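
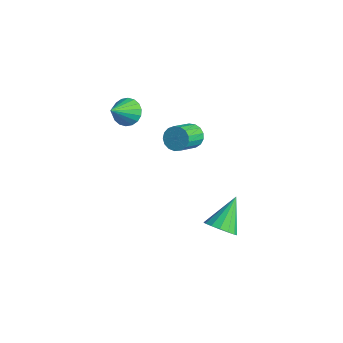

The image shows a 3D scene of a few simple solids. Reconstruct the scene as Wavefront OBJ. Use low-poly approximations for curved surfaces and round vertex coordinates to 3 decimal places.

v -1.533 0.298 -0.073
v -0.945 0.336 -0.231
v -0.659 -0.76 0.575
v -1.247 -0.798 0.733
v -0.965 0.505 0.006
v -0.678 -0.591 0.812
v -1.115 0.627 0.225
v -0.828 -0.469 1.031
v -1.361 0.673 0.376
v -1.074 -0.423 1.182
v -1.646 0.634 0.424
v -1.359 -0.462 1.23
v -1.905 0.517 0.358
v -1.619 -0.578 1.164
v -2.08 0.351 0.193
v -1.793 -0.745 0.999
v -2.129 0.172 -0.032
v -1.842 -0.924 0.774
v -2.042 0.022 -0.267
v -1.755 -1.074 0.539
v -1.838 -0.065 -0.458
v -1.551 -1.16 0.348
v -1.564 -0.068 -0.56
v -1.278 -1.164 0.246
v -1.284 0.012 -0.551
v -0.997 -1.084 0.255
v -1.06 0.158 -0.432
v -0.774 -0.938 0.374
v 1.042 -0.291 -4.333
v 1.428 0.206 -4.777
v 0.618 0.991 -3.267
v 1.057 0.204 -4.922
v 0.682 0.069 -4.91
v 0.403 -0.162 -4.743
v 0.296 -0.428 -4.466
v 0.389 -0.657 -4.153
v 0.657 -0.788 -3.888
v 1.028 -0.786 -3.743
v 1.403 -0.651 -3.756
v 1.681 -0.42 -3.923
v 1.788 -0.154 -4.2
v 1.696 0.075 -4.512
v -3.659 -1.436 1.147
v -3.166 -1.039 1.447
v -3.421 -2.504 2.173
v -3.425 -0.953 1.597
v -3.73 -0.962 1.657
v -4.022 -1.065 1.617
v -4.241 -1.242 1.484
v -4.345 -1.457 1.284
v -4.313 -1.668 1.057
v -4.152 -1.833 0.848
v -3.892 -1.919 0.698
v -3.587 -1.91 0.637
v -3.296 -1.806 0.677
v -3.077 -1.63 0.81
v -2.973 -1.415 1.01
v -3.004 -1.204 1.237
f 2 1 5
f 2 5 3
f 3 5 6
f 3 6 4
f 5 1 7
f 5 7 6
f 6 7 8
f 6 8 4
f 7 1 9
f 7 9 8
f 8 9 10
f 8 10 4
f 9 1 11
f 9 11 10
f 10 11 12
f 10 12 4
f 11 1 13
f 11 13 12
f 12 13 14
f 12 14 4
f 13 1 15
f 13 15 14
f 14 15 16
f 14 16 4
f 15 1 17
f 15 17 16
f 16 17 18
f 16 18 4
f 17 1 19
f 17 19 18
f 18 19 20
f 18 20 4
f 19 1 21
f 19 21 20
f 20 21 22
f 20 22 4
f 21 1 23
f 21 23 22
f 22 23 24
f 22 24 4
f 23 1 25
f 23 25 24
f 24 25 26
f 24 26 4
f 25 1 27
f 25 27 26
f 26 27 28
f 26 28 4
f 27 1 2
f 27 2 28
f 28 2 3
f 28 3 4
f 30 29 32
f 30 32 31
f 32 29 33
f 32 33 31
f 33 29 34
f 33 34 31
f 34 29 35
f 34 35 31
f 35 29 36
f 35 36 31
f 36 29 37
f 36 37 31
f 37 29 38
f 37 38 31
f 38 29 39
f 38 39 31
f 39 29 40
f 39 40 31
f 40 29 41
f 40 41 31
f 41 29 42
f 41 42 31
f 42 29 30
f 42 30 31
f 44 43 46
f 44 46 45
f 46 43 47
f 46 47 45
f 47 43 48
f 47 48 45
f 48 43 49
f 48 49 45
f 49 43 50
f 49 50 45
f 50 43 51
f 50 51 45
f 51 43 52
f 51 52 45
f 52 43 53
f 52 53 45
f 53 43 54
f 53 54 45
f 54 43 55
f 54 55 45
f 55 43 56
f 55 56 45
f 56 43 57
f 56 57 45
f 57 43 58
f 57 58 45
f 58 43 44
f 58 44 45



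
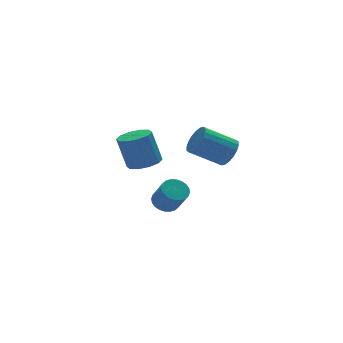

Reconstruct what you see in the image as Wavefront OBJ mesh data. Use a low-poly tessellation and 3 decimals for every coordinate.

v -3.534 3.616 -1.669
v -2.628 3.169 -1.385
v -3.019 3.697 0.693
v -3.926 4.144 0.409
v -2.51 3.793 -1.521
v -2.901 4.32 0.557
v -2.783 4.349 -1.714
v -3.175 4.876 0.365
v -3.344 4.625 -1.889
v -3.735 5.153 0.189
v -3.977 4.516 -1.981
v -4.368 5.043 0.098
v -4.441 4.063 -1.953
v -4.832 4.591 0.125
v -4.559 3.44 -1.817
v -4.95 3.967 0.261
v -4.285 2.884 -1.625
v -4.677 3.411 0.454
v -3.725 2.607 -1.449
v -4.116 3.135 0.629
v -3.092 2.717 -1.358
v -3.483 3.244 0.721
v -1.946 -3.221 1.959
v -1.386 -2.621 2.436
v -3.033 -1.959 3.539
v -3.594 -2.559 3.061
v -1.513 -2.389 2.107
v -3.16 -1.727 3.21
v -1.726 -2.321 1.748
v -3.373 -1.659 2.851
v -1.983 -2.432 1.431
v -3.63 -1.77 2.534
v -2.232 -2.699 1.218
v -3.88 -2.037 2.321
v -2.425 -3.069 1.152
v -4.073 -2.407 2.255
v -2.523 -3.469 1.246
v -4.171 -2.808 2.349
v -2.507 -3.821 1.481
v -4.154 -3.159 2.584
v -2.38 -4.053 1.81
v -4.027 -3.391 2.913
v -2.167 -4.121 2.169
v -3.814 -3.459 3.272
v -1.91 -4.01 2.486
v -3.557 -3.348 3.589
v -1.66 -3.743 2.699
v -3.308 -3.081 3.802
v -1.467 -3.373 2.765
v -3.115 -2.711 3.868
v -1.369 -2.972 2.671
v -3.017 -2.311 3.774
v -2.666 2.731 -4.603
v -2.282 3.378 -4.187
v -2.149 2.396 -2.781
v -2.534 1.749 -3.197
v -2.605 3.437 -4.115
v -2.472 2.455 -2.71
v -2.937 3.388 -4.118
v -2.804 2.406 -2.713
v -3.227 3.239 -4.195
v -3.095 2.257 -2.789
v -3.433 3.013 -4.333
v -3.3 2.031 -2.928
v -3.522 2.744 -4.513
v -3.389 1.762 -3.108
v -3.48 2.473 -4.707
v -3.347 1.491 -3.301
v -3.315 2.241 -4.884
v -3.182 1.259 -3.479
v -3.051 2.084 -5.019
v -2.918 1.102 -3.613
v -2.728 2.025 -5.09
v -2.595 1.043 -3.685
v -2.396 2.074 -5.087
v -2.263 1.092 -3.682
v -2.105 2.223 -5.011
v -1.973 1.241 -3.605
v -1.9 2.449 -4.872
v -1.767 1.467 -3.467
v -1.811 2.718 -4.692
v -1.678 1.736 -3.287
v -1.853 2.989 -4.499
v -1.72 2.007 -3.093
v -2.018 3.221 -4.321
v -1.885 2.239 -2.916
f 2 1 5
f 2 5 3
f 3 5 6
f 3 6 4
f 5 1 7
f 5 7 6
f 6 7 8
f 6 8 4
f 7 1 9
f 7 9 8
f 8 9 10
f 8 10 4
f 9 1 11
f 9 11 10
f 10 11 12
f 10 12 4
f 11 1 13
f 11 13 12
f 12 13 14
f 12 14 4
f 13 1 15
f 13 15 14
f 14 15 16
f 14 16 4
f 15 1 17
f 15 17 16
f 16 17 18
f 16 18 4
f 17 1 19
f 17 19 18
f 18 19 20
f 18 20 4
f 19 1 21
f 19 21 20
f 20 21 22
f 20 22 4
f 21 1 2
f 21 2 22
f 22 2 3
f 22 3 4
f 24 23 27
f 24 27 25
f 25 27 28
f 25 28 26
f 27 23 29
f 27 29 28
f 28 29 30
f 28 30 26
f 29 23 31
f 29 31 30
f 30 31 32
f 30 32 26
f 31 23 33
f 31 33 32
f 32 33 34
f 32 34 26
f 33 23 35
f 33 35 34
f 34 35 36
f 34 36 26
f 35 23 37
f 35 37 36
f 36 37 38
f 36 38 26
f 37 23 39
f 37 39 38
f 38 39 40
f 38 40 26
f 39 23 41
f 39 41 40
f 40 41 42
f 40 42 26
f 41 23 43
f 41 43 42
f 42 43 44
f 42 44 26
f 43 23 45
f 43 45 44
f 44 45 46
f 44 46 26
f 45 23 47
f 45 47 46
f 46 47 48
f 46 48 26
f 47 23 49
f 47 49 48
f 48 49 50
f 48 50 26
f 49 23 51
f 49 51 50
f 50 51 52
f 50 52 26
f 51 23 24
f 51 24 52
f 52 24 25
f 52 25 26
f 54 53 57
f 54 57 55
f 55 57 58
f 55 58 56
f 57 53 59
f 57 59 58
f 58 59 60
f 58 60 56
f 59 53 61
f 59 61 60
f 60 61 62
f 60 62 56
f 61 53 63
f 61 63 62
f 62 63 64
f 62 64 56
f 63 53 65
f 63 65 64
f 64 65 66
f 64 66 56
f 65 53 67
f 65 67 66
f 66 67 68
f 66 68 56
f 67 53 69
f 67 69 68
f 68 69 70
f 68 70 56
f 69 53 71
f 69 71 70
f 70 71 72
f 70 72 56
f 71 53 73
f 71 73 72
f 72 73 74
f 72 74 56
f 73 53 75
f 73 75 74
f 74 75 76
f 74 76 56
f 75 53 77
f 75 77 76
f 76 77 78
f 76 78 56
f 77 53 79
f 77 79 78
f 78 79 80
f 78 80 56
f 79 53 81
f 79 81 80
f 80 81 82
f 80 82 56
f 81 53 83
f 81 83 82
f 82 83 84
f 82 84 56
f 83 53 85
f 83 85 84
f 84 85 86
f 84 86 56
f 85 53 54
f 85 54 86
f 86 54 55
f 86 55 56



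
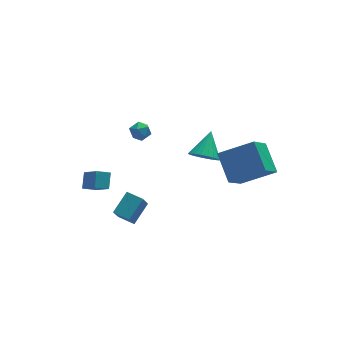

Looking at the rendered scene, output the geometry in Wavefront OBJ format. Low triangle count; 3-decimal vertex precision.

v -4.227 1.909 -2.899
v -3.912 2.655 -2.215
v -4.657 3.065 -3.964
v -4.342 3.812 -3.28
v -3.438 1.888 -3.24
v -3.123 2.635 -2.556
v -3.868 3.045 -4.305
v -3.553 3.791 -3.621
v 2.484 3.311 -3.317
v 3.331 3.022 -3.608
v 3.256 4.429 -2.183
v 3.267 3.3 -3.838
v 3.084 3.58 -3.99
v 2.81 3.818 -4.039
v 2.486 3.98 -3.978
v 2.162 4.04 -3.816
v 1.887 3.988 -3.579
v 1.703 3.834 -3.302
v 1.638 3.6 -3.027
v 1.702 3.322 -2.797
v 1.885 3.042 -2.645
v 2.159 2.803 -2.596
v 2.483 2.642 -2.657
v 2.807 2.582 -2.818
v 3.081 2.634 -3.056
v 3.265 2.788 -3.333
v -1.419 3.533 0.383
v -0.818 3.268 0.533
v -1.842 2.532 0.307
v -1.241 2.267 0.457
v -1.587 2.604 0.926
v -1.325 3.222 0.973
v -1.335 2.578 -0.133
v -1.073 3.196 -0.086
v -0.766 2.678 0.214
v -0.922 2.693 0.868
v -1.738 3.107 -0.028
v -1.894 3.122 0.626
v -2.97 -1.543 -3.222
v -3.394 -2.105 -2.141
v -3.646 -0.802 -3.102
v -4.07 -1.364 -2.021
v -1.99 -0.776 -2.439
v -2.414 -1.338 -1.358
v -2.666 -0.035 -2.319
v -3.09 -0.597 -1.238
v 3.331 -4.298 2.252
v 3.219 -2.736 3.309
v 1.52 -3.751 1.252
v 1.408 -2.189 2.309
v 4.352 -3.331 0.931
v 4.24 -1.769 1.988
v 2.541 -2.784 -0.069
v 2.429 -1.222 0.988
f 2 4 1
f 5 2 1
f 1 4 3
f 3 5 1
f 2 8 4
f 6 2 5
f 6 8 2
f 4 8 3
f 7 5 3
f 3 8 7
f 7 6 5
f 8 6 7
f 10 9 12
f 10 12 11
f 12 9 13
f 12 13 11
f 13 9 14
f 13 14 11
f 14 9 15
f 14 15 11
f 15 9 16
f 15 16 11
f 16 9 17
f 16 17 11
f 17 9 18
f 17 18 11
f 18 9 19
f 18 19 11
f 19 9 20
f 19 20 11
f 20 9 21
f 20 21 11
f 21 9 22
f 21 22 11
f 22 9 23
f 22 23 11
f 23 9 24
f 23 24 11
f 24 9 25
f 24 25 11
f 25 9 26
f 25 26 11
f 26 9 10
f 26 10 11
f 27 38 32
f 27 32 28
f 27 28 34
f 27 34 37
f 27 37 38
f 28 32 36
f 32 38 31
f 38 37 29
f 37 34 33
f 34 28 35
f 30 36 31
f 30 31 29
f 30 29 33
f 30 33 35
f 30 35 36
f 31 36 32
f 29 31 38
f 33 29 37
f 35 33 34
f 36 35 28
f 40 42 39
f 43 40 39
f 39 42 41
f 41 43 39
f 40 46 42
f 44 40 43
f 44 46 40
f 42 46 41
f 45 43 41
f 41 46 45
f 45 44 43
f 46 44 45
f 48 50 47
f 51 48 47
f 47 50 49
f 49 51 47
f 48 54 50
f 52 48 51
f 52 54 48
f 50 54 49
f 53 51 49
f 49 54 53
f 53 52 51
f 54 52 53



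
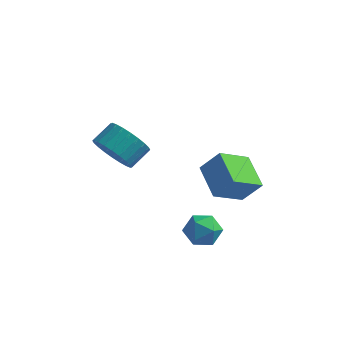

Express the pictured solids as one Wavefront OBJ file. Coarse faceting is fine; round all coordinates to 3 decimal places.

v -0.286 3.015 -4.527
v -1.178 1.729 -3.598
v 0.578 3.209 -3.43
v -0.314 1.923 -2.5
v 0.854 1.737 -5.2
v -0.038 0.451 -4.27
v 1.718 1.931 -4.102
v 0.826 0.645 -3.173
v -3.596 -2.271 -0.55
v -2.636 -2.405 -1.05
v -2.185 -1.482 -0.429
v -3.144 -1.349 0.07
v -2.83 -2.133 -1.313
v -2.379 -1.21 -0.693
v -3.14 -1.882 -1.461
v -2.689 -0.959 -0.84
v -3.52 -1.691 -1.469
v -3.068 -0.768 -0.849
v -3.911 -1.588 -1.338
v -3.46 -0.665 -0.718
v -4.254 -1.589 -1.087
v -3.803 -0.666 -0.467
v -4.497 -1.694 -0.754
v -4.046 -0.771 -0.134
v -4.603 -1.887 -0.39
v -4.152 -0.964 0.23
v -4.555 -2.138 -0.051
v -4.104 -1.215 0.57
v -4.361 -2.41 0.213
v -3.91 -1.487 0.833
v -4.051 -2.661 0.36
v -3.6 -1.738 0.981
v -3.672 -2.852 0.369
v -3.22 -1.929 0.989
v -3.28 -2.955 0.238
v -2.829 -2.032 0.858
v -2.937 -2.954 -0.013
v -2.486 -2.031 0.607
v -2.694 -2.849 -0.346
v -2.243 -1.926 0.274
v -2.588 -2.656 -0.71
v -2.137 -1.733 -0.09
v 1.127 -2.746 -2.814
v 1.629 -2.758 -3.566
v 0.091 -3.522 -3.494
v 0.593 -3.534 -4.246
v 0.858 -4 -3.517
v 1.499 -3.52 -3.097
v 0.221 -2.76 -3.963
v 0.862 -2.28 -3.543
v 1.069 -2.767 -4.276
v 1.463 -3.533 -4.001
v 0.257 -2.747 -3.059
v 0.651 -3.513 -2.784
f 2 4 1
f 5 2 1
f 1 4 3
f 3 5 1
f 2 8 4
f 6 2 5
f 6 8 2
f 4 8 3
f 7 5 3
f 3 8 7
f 7 6 5
f 8 6 7
f 10 9 13
f 10 13 11
f 11 13 14
f 11 14 12
f 13 9 15
f 13 15 14
f 14 15 16
f 14 16 12
f 15 9 17
f 15 17 16
f 16 17 18
f 16 18 12
f 17 9 19
f 17 19 18
f 18 19 20
f 18 20 12
f 19 9 21
f 19 21 20
f 20 21 22
f 20 22 12
f 21 9 23
f 21 23 22
f 22 23 24
f 22 24 12
f 23 9 25
f 23 25 24
f 24 25 26
f 24 26 12
f 25 9 27
f 25 27 26
f 26 27 28
f 26 28 12
f 27 9 29
f 27 29 28
f 28 29 30
f 28 30 12
f 29 9 31
f 29 31 30
f 30 31 32
f 30 32 12
f 31 9 33
f 31 33 32
f 32 33 34
f 32 34 12
f 33 9 35
f 33 35 34
f 34 35 36
f 34 36 12
f 35 9 37
f 35 37 36
f 36 37 38
f 36 38 12
f 37 9 39
f 37 39 38
f 38 39 40
f 38 40 12
f 39 9 41
f 39 41 40
f 40 41 42
f 40 42 12
f 41 9 10
f 41 10 42
f 42 10 11
f 42 11 12
f 43 54 48
f 43 48 44
f 43 44 50
f 43 50 53
f 43 53 54
f 44 48 52
f 48 54 47
f 54 53 45
f 53 50 49
f 50 44 51
f 46 52 47
f 46 47 45
f 46 45 49
f 46 49 51
f 46 51 52
f 47 52 48
f 45 47 54
f 49 45 53
f 51 49 50
f 52 51 44



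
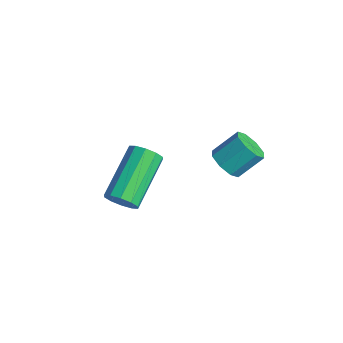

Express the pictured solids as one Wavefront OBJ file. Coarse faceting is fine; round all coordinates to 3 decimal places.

v -1.655 -0.891 -0.229
v -1.293 -0.45 -0.519
v -2.363 1.112 0.52
v -2.725 0.671 0.809
v -1.61 -0.517 -0.746
v -2.68 1.046 0.293
v -1.944 -0.726 -0.776
v -3.014 0.837 0.263
v -2.168 -0.998 -0.597
v -3.238 0.564 0.442
v -2.196 -1.23 -0.277
v -3.266 0.332 0.762
v -2.017 -1.332 0.06
v -3.087 0.23 1.099
v -1.7 -1.266 0.287
v -2.77 0.297 1.326
v -1.366 -1.057 0.317
v -2.436 0.506 1.356
v -1.142 -0.784 0.138
v -2.212 0.778 1.177
v -1.114 -0.552 -0.182
v -2.184 1.01 0.857
v 1.409 1.246 3.466
v 1.736 0.839 3.836
v 1.918 1.667 4.584
v 1.591 2.074 4.214
v 2.022 1.069 3.512
v 2.205 1.897 4.26
v 1.949 1.403 3.161
v 2.132 2.23 3.909
v 1.56 1.645 2.989
v 1.742 2.472 3.736
v 1.082 1.653 3.096
v 1.264 2.481 3.844
v 0.795 1.423 3.42
v 0.978 2.251 4.168
v 0.868 1.09 3.771
v 1.051 1.917 4.519
v 1.258 0.848 3.944
v 1.44 1.675 4.691
f 2 1 5
f 2 5 3
f 3 5 6
f 3 6 4
f 5 1 7
f 5 7 6
f 6 7 8
f 6 8 4
f 7 1 9
f 7 9 8
f 8 9 10
f 8 10 4
f 9 1 11
f 9 11 10
f 10 11 12
f 10 12 4
f 11 1 13
f 11 13 12
f 12 13 14
f 12 14 4
f 13 1 15
f 13 15 14
f 14 15 16
f 14 16 4
f 15 1 17
f 15 17 16
f 16 17 18
f 16 18 4
f 17 1 19
f 17 19 18
f 18 19 20
f 18 20 4
f 19 1 21
f 19 21 20
f 20 21 22
f 20 22 4
f 21 1 2
f 21 2 22
f 22 2 3
f 22 3 4
f 24 23 27
f 24 27 25
f 25 27 28
f 25 28 26
f 27 23 29
f 27 29 28
f 28 29 30
f 28 30 26
f 29 23 31
f 29 31 30
f 30 31 32
f 30 32 26
f 31 23 33
f 31 33 32
f 32 33 34
f 32 34 26
f 33 23 35
f 33 35 34
f 34 35 36
f 34 36 26
f 35 23 37
f 35 37 36
f 36 37 38
f 36 38 26
f 37 23 39
f 37 39 38
f 38 39 40
f 38 40 26
f 39 23 24
f 39 24 40
f 40 24 25
f 40 25 26



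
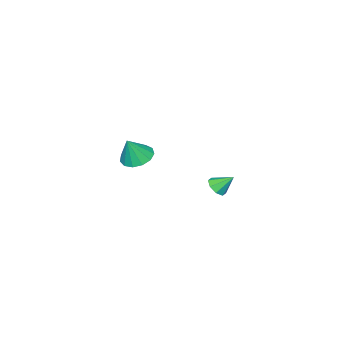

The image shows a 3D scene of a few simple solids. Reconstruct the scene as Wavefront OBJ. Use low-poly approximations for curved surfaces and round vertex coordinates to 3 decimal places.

v 2.787 3.4 -2.548
v 3.281 3.735 -2.606
v 2.413 4.08 -1.812
v 2.948 3.863 -2.894
v 2.52 3.72 -2.98
v 2.248 3.39 -2.812
v 2.292 3.065 -2.49
v 2.626 2.937 -2.202
v 3.054 3.08 -2.117
v 3.326 3.41 -2.284
v 1.005 -3.092 -3.711
v 1.767 -2.709 -4.029
v 1.615 -3.208 -2.389
v 1.472 -2.326 -3.859
v 1.029 -2.185 -3.643
v 0.578 -2.333 -3.448
v 0.263 -2.722 -3.336
v 0.184 -3.228 -3.344
v 0.365 -3.692 -3.468
v 0.749 -3.965 -3.669
v 1.215 -3.961 -3.883
v 1.614 -3.681 -4.043
v 1.82 -3.215 -4.097
f 2 1 4
f 2 4 3
f 4 1 5
f 4 5 3
f 5 1 6
f 5 6 3
f 6 1 7
f 6 7 3
f 7 1 8
f 7 8 3
f 8 1 9
f 8 9 3
f 9 1 10
f 9 10 3
f 10 1 2
f 10 2 3
f 12 11 14
f 12 14 13
f 14 11 15
f 14 15 13
f 15 11 16
f 15 16 13
f 16 11 17
f 16 17 13
f 17 11 18
f 17 18 13
f 18 11 19
f 18 19 13
f 19 11 20
f 19 20 13
f 20 11 21
f 20 21 13
f 21 11 22
f 21 22 13
f 22 11 23
f 22 23 13
f 23 11 12
f 23 12 13



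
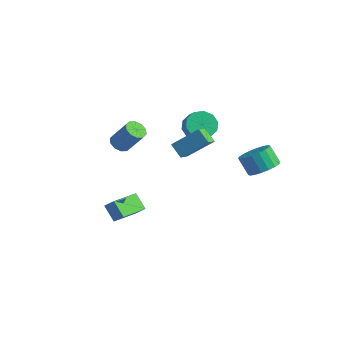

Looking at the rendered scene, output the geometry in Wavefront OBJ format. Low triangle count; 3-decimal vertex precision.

v -0.946 -4.914 -3.087
v -1.864 -4.714 -2.248
v -0.998 -2.886 -3.628
v -1.916 -2.686 -2.789
v -0.344 -4.734 -2.471
v -1.262 -4.534 -1.632
v -0.396 -2.706 -3.012
v -1.314 -2.506 -2.173
v 4.391 2.611 -0.088
v 5.186 3 0.495
v 4.365 3.038 1.591
v 3.569 2.649 1.008
v 4.979 3.39 0.326
v 4.158 3.427 1.422
v 4.656 3.625 0.076
v 3.834 3.662 1.172
v 4.28 3.659 -0.207
v 3.458 3.696 0.889
v 3.926 3.486 -0.466
v 3.104 3.523 0.63
v 3.664 3.139 -0.651
v 2.843 3.177 0.445
v 3.546 2.688 -0.724
v 2.725 2.726 0.372
v 3.595 2.222 -0.671
v 2.774 2.26 0.425
v 3.802 1.833 -0.502
v 2.981 1.87 0.594
v 4.126 1.598 -0.252
v 3.304 1.635 0.844
v 4.502 1.564 0.031
v 3.68 1.601 1.127
v 4.856 1.737 0.29
v 4.034 1.774 1.386
v 5.117 2.083 0.475
v 4.296 2.121 1.571
v 5.235 2.534 0.548
v 4.414 2.572 1.644
v -0.076 -0.086 1.603
v 0.198 -1.021 2.174
v 1.099 1.034 2.871
v 1.373 0.099 3.442
v 0.787 -0.239 0.938
v 1.061 -1.174 1.509
v 1.962 0.881 2.206
v 2.236 -0.054 2.777
v -4.152 -0.688 0.026
v -3.532 -0.772 -0.37
v -2.488 -0.456 1.198
v -3.108 -0.372 1.594
v -3.648 -0.33 -0.381
v -2.605 -0.014 1.187
v -3.957 -0.025 -0.238
v -2.913 0.292 1.33
v -4.34 0.027 0.007
v -3.296 0.344 1.575
v -4.651 -0.194 0.259
v -3.607 0.122 1.827
v -4.772 -0.604 0.422
v -3.728 -0.288 1.99
v -4.655 -1.046 0.433
v -3.612 -0.73 2.001
v -4.347 -1.352 0.29
v -3.303 -1.035 1.858
v -3.964 -1.404 0.045
v -2.92 -1.087 1.613
v -3.653 -1.182 -0.207
v -2.609 -0.866 1.361
v -0.735 2.583 1.313
v -0.319 1.946 0.618
v 0.311 1.6 1.313
v -0.105 2.237 2.007
v 0.003 2.495 0.599
v 0.633 2.149 1.294
v 0.043 3.078 0.853
v 0.673 2.731 1.548
v -0.214 3.471 1.282
v 0.416 3.125 1.977
v -0.67 3.525 1.723
v -0.04 3.179 2.418
v -1.151 3.22 2.007
v -0.521 2.874 2.702
v -1.473 2.671 2.026
v -0.843 2.325 2.721
v -1.513 2.089 1.772
v -0.883 1.742 2.467
v -1.256 1.695 1.343
v -0.626 1.349 2.038
v -0.8 1.641 0.902
v -0.17 1.295 1.597
f 2 4 1
f 5 2 1
f 1 4 3
f 3 5 1
f 2 8 4
f 6 2 5
f 6 8 2
f 4 8 3
f 7 5 3
f 3 8 7
f 7 6 5
f 8 6 7
f 10 9 13
f 10 13 11
f 11 13 14
f 11 14 12
f 13 9 15
f 13 15 14
f 14 15 16
f 14 16 12
f 15 9 17
f 15 17 16
f 16 17 18
f 16 18 12
f 17 9 19
f 17 19 18
f 18 19 20
f 18 20 12
f 19 9 21
f 19 21 20
f 20 21 22
f 20 22 12
f 21 9 23
f 21 23 22
f 22 23 24
f 22 24 12
f 23 9 25
f 23 25 24
f 24 25 26
f 24 26 12
f 25 9 27
f 25 27 26
f 26 27 28
f 26 28 12
f 27 9 29
f 27 29 28
f 28 29 30
f 28 30 12
f 29 9 31
f 29 31 30
f 30 31 32
f 30 32 12
f 31 9 33
f 31 33 32
f 32 33 34
f 32 34 12
f 33 9 35
f 33 35 34
f 34 35 36
f 34 36 12
f 35 9 37
f 35 37 36
f 36 37 38
f 36 38 12
f 37 9 10
f 37 10 38
f 38 10 11
f 38 11 12
f 40 42 39
f 43 40 39
f 39 42 41
f 41 43 39
f 40 46 42
f 44 40 43
f 44 46 40
f 42 46 41
f 45 43 41
f 41 46 45
f 45 44 43
f 46 44 45
f 48 47 51
f 48 51 49
f 49 51 52
f 49 52 50
f 51 47 53
f 51 53 52
f 52 53 54
f 52 54 50
f 53 47 55
f 53 55 54
f 54 55 56
f 54 56 50
f 55 47 57
f 55 57 56
f 56 57 58
f 56 58 50
f 57 47 59
f 57 59 58
f 58 59 60
f 58 60 50
f 59 47 61
f 59 61 60
f 60 61 62
f 60 62 50
f 61 47 63
f 61 63 62
f 62 63 64
f 62 64 50
f 63 47 65
f 63 65 64
f 64 65 66
f 64 66 50
f 65 47 67
f 65 67 66
f 66 67 68
f 66 68 50
f 67 47 48
f 67 48 68
f 68 48 49
f 68 49 50
f 70 69 73
f 70 73 71
f 71 73 74
f 71 74 72
f 73 69 75
f 73 75 74
f 74 75 76
f 74 76 72
f 75 69 77
f 75 77 76
f 76 77 78
f 76 78 72
f 77 69 79
f 77 79 78
f 78 79 80
f 78 80 72
f 79 69 81
f 79 81 80
f 80 81 82
f 80 82 72
f 81 69 83
f 81 83 82
f 82 83 84
f 82 84 72
f 83 69 85
f 83 85 84
f 84 85 86
f 84 86 72
f 85 69 87
f 85 87 86
f 86 87 88
f 86 88 72
f 87 69 89
f 87 89 88
f 88 89 90
f 88 90 72
f 89 69 70
f 89 70 90
f 90 70 71
f 90 71 72



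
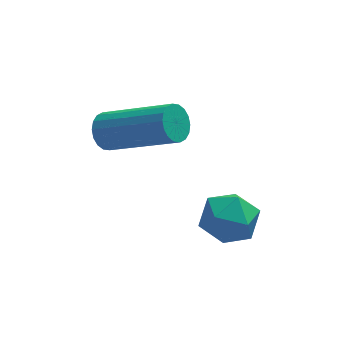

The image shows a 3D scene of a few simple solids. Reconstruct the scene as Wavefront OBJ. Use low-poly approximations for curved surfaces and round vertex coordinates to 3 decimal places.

v -0.895 2.514 -3.468
v -0.575 2.215 -2.851
v -1.985 2.085 -3.109
v -1.665 1.786 -2.492
v -1.72 2.538 -2.563
v -1.047 2.803 -2.785
v -1.513 1.497 -3.175
v -0.84 1.762 -3.397
v -0.956 1.587 -2.67
v -1.084 2.23 -2.292
v -1.476 2.07 -3.668
v -1.604 2.713 -3.29
v -3.838 4.074 -1.342
v -3.655 3.891 -1.782
v -2.159 3.023 -0.798
v -2.342 3.206 -0.358
v -3.551 4.092 -1.763
v -2.055 3.224 -0.779
v -3.504 4.289 -1.661
v -2.007 3.421 -0.677
v -3.522 4.444 -1.496
v -2.026 3.576 -0.512
v -3.604 4.525 -1.3
v -2.108 3.657 -0.316
v -3.732 4.517 -1.113
v -2.236 3.649 -0.129
v -3.881 4.421 -0.971
v -2.384 3.553 0.013
v -4.021 4.257 -0.902
v -2.525 3.389 0.082
v -4.125 4.056 -0.921
v -2.629 3.188 0.063
v -4.173 3.859 -1.023
v -2.676 2.991 -0.039
v -4.154 3.704 -1.188
v -2.658 2.836 -0.204
v -4.072 3.623 -1.384
v -2.576 2.755 -0.4
v -3.944 3.631 -1.571
v -2.448 2.763 -0.587
v -3.796 3.727 -1.713
v -2.299 2.859 -0.729
f 1 12 6
f 1 6 2
f 1 2 8
f 1 8 11
f 1 11 12
f 2 6 10
f 6 12 5
f 12 11 3
f 11 8 7
f 8 2 9
f 4 10 5
f 4 5 3
f 4 3 7
f 4 7 9
f 4 9 10
f 5 10 6
f 3 5 12
f 7 3 11
f 9 7 8
f 10 9 2
f 14 13 17
f 14 17 15
f 15 17 18
f 15 18 16
f 17 13 19
f 17 19 18
f 18 19 20
f 18 20 16
f 19 13 21
f 19 21 20
f 20 21 22
f 20 22 16
f 21 13 23
f 21 23 22
f 22 23 24
f 22 24 16
f 23 13 25
f 23 25 24
f 24 25 26
f 24 26 16
f 25 13 27
f 25 27 26
f 26 27 28
f 26 28 16
f 27 13 29
f 27 29 28
f 28 29 30
f 28 30 16
f 29 13 31
f 29 31 30
f 30 31 32
f 30 32 16
f 31 13 33
f 31 33 32
f 32 33 34
f 32 34 16
f 33 13 35
f 33 35 34
f 34 35 36
f 34 36 16
f 35 13 37
f 35 37 36
f 36 37 38
f 36 38 16
f 37 13 39
f 37 39 38
f 38 39 40
f 38 40 16
f 39 13 41
f 39 41 40
f 40 41 42
f 40 42 16
f 41 13 14
f 41 14 42
f 42 14 15
f 42 15 16



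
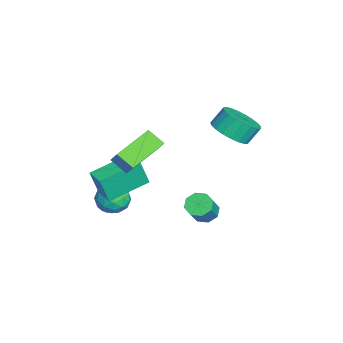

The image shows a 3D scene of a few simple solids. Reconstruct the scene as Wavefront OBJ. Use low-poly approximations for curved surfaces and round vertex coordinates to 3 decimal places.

v 1.634 1.35 -4.498
v 2.048 1.017 -4.906
v 2.88 0.757 -3.85
v 2.466 1.09 -3.442
v 2.163 1.516 -4.874
v 2.995 1.256 -3.818
v 1.968 1.917 -4.622
v 2.8 1.658 -3.565
v 1.577 1.986 -4.297
v 2.41 1.727 -3.241
v 1.22 1.683 -4.09
v 2.052 1.423 -3.034
v 1.105 1.184 -4.122
v 1.937 0.924 -3.066
v 1.3 0.782 -4.375
v 2.132 0.523 -3.318
v 1.69 0.713 -4.699
v 2.523 0.454 -3.643
v 2.881 -3.254 -2.492
v 2.987 -3.627 -1.157
v 1.832 -1.581 -1.94
v 1.938 -1.954 -0.606
v 3.762 -2.726 -2.414
v 3.868 -3.099 -1.08
v 2.713 -1.053 -1.863
v 2.819 -1.426 -0.528
v 2.615 -1.37 1.074
v 3.216 -1.045 1.857
v 2.98 -0.664 0.5
v 3.581 -0.339 1.284
v 4.059 -2.601 0.476
v 4.66 -2.276 1.26
v 4.424 -1.895 -0.097
v 5.025 -1.57 0.686
v 2.363 -2.331 -4.119
v 2.977 -2.637 -3.596
v 1.383 -2.803 -3.244
v 1.997 -3.109 -2.721
v 1.89 -2.258 -2.808
v 2.495 -1.966 -3.349
v 1.865 -3.474 -3.491
v 2.47 -3.182 -4.032
v 2.669 -3.343 -3.208
v 2.684 -2.591 -2.786
v 1.676 -2.849 -4.054
v 1.691 -2.097 -3.632
v 2.756 -2.443 -3.934
v 1.604 -2.997 -2.906
v 1.541 -2.497 -2.957
v 1.902 -2.677 -2.65
v 2.472 -2.049 -3.789
v 2.833 -2.228 -3.482
v 2.194 -2.005 -3.019
v 1.527 -3.212 -3.358
v 1.888 -3.391 -3.051
v 2.458 -2.763 -4.19
v 2.819 -2.943 -3.883
v 2.166 -3.435 -3.821
v 2.936 -3.038 -3.399
v 2.36 -3.315 -2.885
v 2.282 -3.529 -3.337
v 2.638 -3.358 -3.655
v 2.945 -2.596 -3.151
v 2.369 -2.873 -2.637
v 2.306 -2.373 -2.688
v 2.661 -2.201 -3.006
v 2.764 -3.011 -2.923
v 1.991 -2.567 -4.203
v 1.415 -2.844 -3.689
v 1.699 -3.239 -3.834
v 2.054 -3.067 -4.152
v 2 -2.125 -3.955
v 1.424 -2.402 -3.441
v 1.722 -2.082 -3.185
v 2.078 -1.911 -3.503
v 1.596 -2.429 -3.917
v -0.318 2.341 -0.585
v 0.418 3.017 -0.789
v 0.135 3.575 0.042
v -0.602 2.899 0.245
v 0.09 3.175 -1.007
v -0.193 3.733 -0.176
v -0.308 3.189 -1.152
v -0.592 3.747 -0.321
v -0.709 3.056 -1.199
v -0.992 3.614 -0.368
v -1.041 2.8 -1.14
v -1.324 3.358 -0.309
v -1.249 2.464 -0.985
v -1.532 3.022 -0.154
v -1.296 2.107 -0.761
v -1.579 2.665 0.07
v -1.173 1.79 -0.506
v -1.456 2.348 0.324
v -0.903 1.569 -0.266
v -1.186 2.127 0.565
v -0.532 1.481 -0.08
v -0.815 2.039 0.75
v -0.124 1.542 0.018
v -0.407 2.1 0.849
v 0.25 1.741 0.012
v -0.033 2.299 0.842
v 0.526 2.043 -0.097
v 0.243 2.602 0.733
v 0.657 2.398 -0.291
v 0.374 2.956 0.539
v 0.618 2.742 -0.536
v 0.335 3.3 0.295
f 2 1 5
f 2 5 3
f 3 5 6
f 3 6 4
f 5 1 7
f 5 7 6
f 6 7 8
f 6 8 4
f 7 1 9
f 7 9 8
f 8 9 10
f 8 10 4
f 9 1 11
f 9 11 10
f 10 11 12
f 10 12 4
f 11 1 13
f 11 13 12
f 12 13 14
f 12 14 4
f 13 1 15
f 13 15 14
f 14 15 16
f 14 16 4
f 15 1 17
f 15 17 16
f 16 17 18
f 16 18 4
f 17 1 2
f 17 2 18
f 18 2 3
f 18 3 4
f 20 22 19
f 23 20 19
f 19 22 21
f 21 23 19
f 20 26 22
f 24 20 23
f 24 26 20
f 22 26 21
f 25 23 21
f 21 26 25
f 25 24 23
f 26 24 25
f 28 30 27
f 31 28 27
f 27 30 29
f 29 31 27
f 28 34 30
f 32 28 31
f 32 34 28
f 30 34 29
f 33 31 29
f 29 34 33
f 33 32 31
f 34 32 33
f 35 72 51
f 72 46 75
f 51 75 40
f 72 75 51
f 35 51 47
f 51 40 52
f 47 52 36
f 51 52 47
f 35 47 56
f 47 36 57
f 56 57 42
f 47 57 56
f 35 56 68
f 56 42 71
f 68 71 45
f 56 71 68
f 35 68 72
f 68 45 76
f 72 76 46
f 68 76 72
f 36 52 63
f 52 40 66
f 63 66 44
f 52 66 63
f 40 75 53
f 75 46 74
f 53 74 39
f 75 74 53
f 46 76 73
f 76 45 69
f 73 69 37
f 76 69 73
f 45 71 70
f 71 42 58
f 70 58 41
f 71 58 70
f 42 57 62
f 57 36 59
f 62 59 43
f 57 59 62
f 38 64 50
f 64 44 65
f 50 65 39
f 64 65 50
f 38 50 48
f 50 39 49
f 48 49 37
f 50 49 48
f 38 48 55
f 48 37 54
f 55 54 41
f 48 54 55
f 38 55 60
f 55 41 61
f 60 61 43
f 55 61 60
f 38 60 64
f 60 43 67
f 64 67 44
f 60 67 64
f 39 65 53
f 65 44 66
f 53 66 40
f 65 66 53
f 37 49 73
f 49 39 74
f 73 74 46
f 49 74 73
f 41 54 70
f 54 37 69
f 70 69 45
f 54 69 70
f 43 61 62
f 61 41 58
f 62 58 42
f 61 58 62
f 44 67 63
f 67 43 59
f 63 59 36
f 67 59 63
f 78 77 81
f 78 81 79
f 79 81 82
f 79 82 80
f 81 77 83
f 81 83 82
f 82 83 84
f 82 84 80
f 83 77 85
f 83 85 84
f 84 85 86
f 84 86 80
f 85 77 87
f 85 87 86
f 86 87 88
f 86 88 80
f 87 77 89
f 87 89 88
f 88 89 90
f 88 90 80
f 89 77 91
f 89 91 90
f 90 91 92
f 90 92 80
f 91 77 93
f 91 93 92
f 92 93 94
f 92 94 80
f 93 77 95
f 93 95 94
f 94 95 96
f 94 96 80
f 95 77 97
f 95 97 96
f 96 97 98
f 96 98 80
f 97 77 99
f 97 99 98
f 98 99 100
f 98 100 80
f 99 77 101
f 99 101 100
f 100 101 102
f 100 102 80
f 101 77 103
f 101 103 102
f 102 103 104
f 102 104 80
f 103 77 105
f 103 105 104
f 104 105 106
f 104 106 80
f 105 77 107
f 105 107 106
f 106 107 108
f 106 108 80
f 107 77 78
f 107 78 108
f 108 78 79
f 108 79 80



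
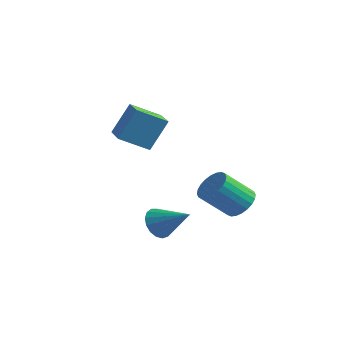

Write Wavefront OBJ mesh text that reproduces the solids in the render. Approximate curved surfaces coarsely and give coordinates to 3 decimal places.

v -3.591 -2.2 1.89
v -3.166 -1.367 3.544
v -4.913 -1.091 1.671
v -4.489 -0.257 3.324
v -2.571 -1.143 1.096
v -2.147 -0.309 2.749
v -3.894 -0.033 0.876
v -3.469 0.8 2.53
v -0.452 3.095 -3.228
v 0.333 2.544 -3.216
v -0.522 1.354 -1.841
v -1.308 1.905 -1.852
v 0.415 2.793 -2.949
v -0.44 1.603 -1.574
v 0.365 3.089 -2.725
v -0.49 1.899 -1.349
v 0.191 3.385 -2.577
v -0.665 2.195 -1.201
v -0.082 3.638 -2.528
v -0.937 2.448 -1.152
v -0.411 3.807 -2.586
v -1.266 2.617 -1.21
v -0.746 3.869 -2.741
v -1.601 2.679 -1.365
v -1.036 3.812 -2.971
v -1.892 2.622 -1.595
v -1.238 3.646 -3.239
v -2.093 2.456 -1.864
v -1.32 3.397 -3.506
v -2.175 2.207 -2.131
v -1.27 3.101 -3.731
v -2.125 1.911 -2.355
v -1.095 2.805 -3.879
v -1.951 1.615 -2.503
v -0.823 2.552 -3.928
v -1.678 1.362 -2.552
v -0.494 2.383 -3.87
v -1.349 1.193 -2.494
v -0.159 2.321 -3.715
v -1.014 1.131 -2.339
v 0.132 2.378 -3.485
v -0.724 1.188 -2.109
v -0.574 -3.039 -2.409
v -0.127 -3.31 -3.129
v 1.054 -2.841 -1.471
v -0.151 -2.887 -3.177
v -0.272 -2.499 -3.048
v -0.463 -2.235 -2.773
v -0.679 -2.156 -2.415
v -0.871 -2.278 -2.055
v -0.995 -2.575 -1.776
v -1.023 -2.979 -1.642
v -0.948 -3.396 -1.684
v -0.788 -3.732 -1.892
v -0.578 -3.909 -2.218
v -0.368 -3.887 -2.588
v -0.205 -3.67 -2.917
f 2 4 1
f 5 2 1
f 1 4 3
f 3 5 1
f 2 8 4
f 6 2 5
f 6 8 2
f 4 8 3
f 7 5 3
f 3 8 7
f 7 6 5
f 8 6 7
f 10 9 13
f 10 13 11
f 11 13 14
f 11 14 12
f 13 9 15
f 13 15 14
f 14 15 16
f 14 16 12
f 15 9 17
f 15 17 16
f 16 17 18
f 16 18 12
f 17 9 19
f 17 19 18
f 18 19 20
f 18 20 12
f 19 9 21
f 19 21 20
f 20 21 22
f 20 22 12
f 21 9 23
f 21 23 22
f 22 23 24
f 22 24 12
f 23 9 25
f 23 25 24
f 24 25 26
f 24 26 12
f 25 9 27
f 25 27 26
f 26 27 28
f 26 28 12
f 27 9 29
f 27 29 28
f 28 29 30
f 28 30 12
f 29 9 31
f 29 31 30
f 30 31 32
f 30 32 12
f 31 9 33
f 31 33 32
f 32 33 34
f 32 34 12
f 33 9 35
f 33 35 34
f 34 35 36
f 34 36 12
f 35 9 37
f 35 37 36
f 36 37 38
f 36 38 12
f 37 9 39
f 37 39 38
f 38 39 40
f 38 40 12
f 39 9 41
f 39 41 40
f 40 41 42
f 40 42 12
f 41 9 10
f 41 10 42
f 42 10 11
f 42 11 12
f 44 43 46
f 44 46 45
f 46 43 47
f 46 47 45
f 47 43 48
f 47 48 45
f 48 43 49
f 48 49 45
f 49 43 50
f 49 50 45
f 50 43 51
f 50 51 45
f 51 43 52
f 51 52 45
f 52 43 53
f 52 53 45
f 53 43 54
f 53 54 45
f 54 43 55
f 54 55 45
f 55 43 56
f 55 56 45
f 56 43 57
f 56 57 45
f 57 43 44
f 57 44 45



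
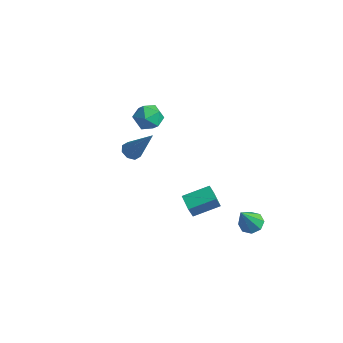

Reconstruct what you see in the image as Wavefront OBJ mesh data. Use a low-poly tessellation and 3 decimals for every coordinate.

v -3.304 0.703 -2.169
v -2.897 0.952 -2.499
v -2.136 1.097 -0.431
v -3.203 1.242 -2.359
v -3.568 1.216 -2.107
v -3.778 0.89 -1.892
v -3.711 0.454 -1.839
v -3.405 0.165 -1.979
v -3.04 0.191 -2.23
v -2.83 0.517 -2.445
v 3.642 2.238 -4.162
v 4.132 2.633 -3.964
v 3.758 1.362 -2.698
v 3.678 2.805 -3.825
v 3.202 2.645 -3.883
v 2.984 2.246 -4.105
v 3.151 1.843 -4.359
v 3.606 1.672 -4.498
v 4.081 1.832 -4.44
v 4.299 2.23 -4.219
v -0.989 0.504 2.44
v -0.708 0.158 1.727
v -2.272 0.302 2.033
v -1.991 -0.044 1.32
v -1.885 -0.444 2.052
v -1.092 -0.32 2.303
v -1.888 0.78 1.457
v -1.095 0.904 1.708
v -1.264 0.329 1.119
v -1.262 -0.428 1.486
v -1.718 0.888 2.274
v -1.716 0.131 2.641
v 2.765 -1.245 -0.984
v 2.84 -1.619 -0.158
v 3.4 -0.078 -0.513
v 3.475 -0.452 0.313
v 3.565 -1.588 -1.213
v 3.64 -1.962 -0.387
v 4.2 -0.421 -0.742
v 4.275 -0.795 0.084
f 2 1 4
f 2 4 3
f 4 1 5
f 4 5 3
f 5 1 6
f 5 6 3
f 6 1 7
f 6 7 3
f 7 1 8
f 7 8 3
f 8 1 9
f 8 9 3
f 9 1 10
f 9 10 3
f 10 1 2
f 10 2 3
f 12 11 14
f 12 14 13
f 14 11 15
f 14 15 13
f 15 11 16
f 15 16 13
f 16 11 17
f 16 17 13
f 17 11 18
f 17 18 13
f 18 11 19
f 18 19 13
f 19 11 20
f 19 20 13
f 20 11 12
f 20 12 13
f 21 32 26
f 21 26 22
f 21 22 28
f 21 28 31
f 21 31 32
f 22 26 30
f 26 32 25
f 32 31 23
f 31 28 27
f 28 22 29
f 24 30 25
f 24 25 23
f 24 23 27
f 24 27 29
f 24 29 30
f 25 30 26
f 23 25 32
f 27 23 31
f 29 27 28
f 30 29 22
f 34 36 33
f 37 34 33
f 33 36 35
f 35 37 33
f 34 40 36
f 38 34 37
f 38 40 34
f 36 40 35
f 39 37 35
f 35 40 39
f 39 38 37
f 40 38 39



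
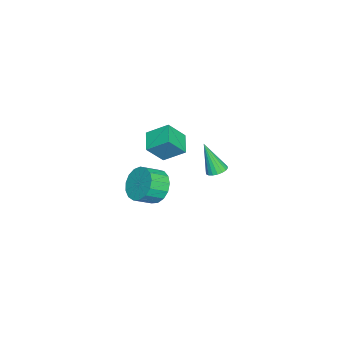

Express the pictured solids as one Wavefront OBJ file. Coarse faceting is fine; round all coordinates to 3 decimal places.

v -1.989 -0.547 1.059
v -2.037 0.517 1.786
v -2.538 0.119 0.047
v -2.587 1.183 0.775
v -0.933 -0.243 0.685
v -0.982 0.821 1.413
v -1.483 0.423 -0.326
v -1.531 1.487 0.401
v 0.892 3.541 1.352
v 1.375 3.7 1.462
v 0.748 2.899 2.908
v 1.245 3.881 1.525
v 1.046 3.995 1.553
v 0.816 4.019 1.541
v 0.601 3.948 1.492
v 0.444 3.796 1.415
v 0.376 3.594 1.326
v 0.41 3.381 1.241
v 0.539 3.2 1.179
v 0.739 3.086 1.15
v 0.969 3.063 1.162
v 1.184 3.134 1.211
v 1.341 3.285 1.288
v 1.409 3.487 1.378
v 3.583 1.511 1.866
v 4.297 1.768 1.383
v 4.872 1.127 1.892
v 4.157 0.869 2.374
v 4.298 2.036 1.72
v 4.873 1.395 2.229
v 4.135 2.184 2.09
v 4.71 1.543 2.599
v 3.846 2.178 2.409
v 4.421 1.537 2.918
v 3.496 2.018 2.604
v 4.071 1.377 3.112
v 3.166 1.743 2.629
v 3.741 1.102 3.138
v 2.932 1.414 2.479
v 3.506 0.773 2.988
v 2.846 1.107 2.189
v 3.421 0.466 2.698
v 2.929 0.893 1.825
v 3.504 0.252 2.334
v 3.162 0.82 1.47
v 3.737 0.179 1.979
v 3.492 0.905 1.206
v 4.066 0.264 1.714
v 3.842 1.13 1.093
v 4.416 0.488 1.601
v 4.133 1.441 1.157
v 4.707 0.8 1.665
f 2 4 1
f 5 2 1
f 1 4 3
f 3 5 1
f 2 8 4
f 6 2 5
f 6 8 2
f 4 8 3
f 7 5 3
f 3 8 7
f 7 6 5
f 8 6 7
f 10 9 12
f 10 12 11
f 12 9 13
f 12 13 11
f 13 9 14
f 13 14 11
f 14 9 15
f 14 15 11
f 15 9 16
f 15 16 11
f 16 9 17
f 16 17 11
f 17 9 18
f 17 18 11
f 18 9 19
f 18 19 11
f 19 9 20
f 19 20 11
f 20 9 21
f 20 21 11
f 21 9 22
f 21 22 11
f 22 9 23
f 22 23 11
f 23 9 24
f 23 24 11
f 24 9 10
f 24 10 11
f 26 25 29
f 26 29 27
f 27 29 30
f 27 30 28
f 29 25 31
f 29 31 30
f 30 31 32
f 30 32 28
f 31 25 33
f 31 33 32
f 32 33 34
f 32 34 28
f 33 25 35
f 33 35 34
f 34 35 36
f 34 36 28
f 35 25 37
f 35 37 36
f 36 37 38
f 36 38 28
f 37 25 39
f 37 39 38
f 38 39 40
f 38 40 28
f 39 25 41
f 39 41 40
f 40 41 42
f 40 42 28
f 41 25 43
f 41 43 42
f 42 43 44
f 42 44 28
f 43 25 45
f 43 45 44
f 44 45 46
f 44 46 28
f 45 25 47
f 45 47 46
f 46 47 48
f 46 48 28
f 47 25 49
f 47 49 48
f 48 49 50
f 48 50 28
f 49 25 51
f 49 51 50
f 50 51 52
f 50 52 28
f 51 25 26
f 51 26 52
f 52 26 27
f 52 27 28



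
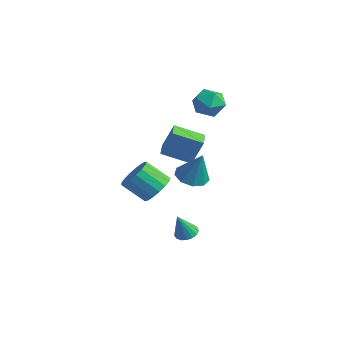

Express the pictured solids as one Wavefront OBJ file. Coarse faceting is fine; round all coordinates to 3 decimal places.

v 2.729 -0.031 -4.389
v 3.176 -0.354 -4.537
v 2.751 -0.569 -3.151
v 3.289 -0.126 -4.44
v 3.275 0.124 -4.331
v 3.135 0.338 -4.235
v 2.903 0.468 -4.175
v 2.631 0.483 -4.164
v 2.381 0.38 -4.204
v 2.211 0.184 -4.287
v 2.16 -0.063 -4.393
v 2.24 -0.302 -4.498
v 2.431 -0.479 -4.578
v 2.691 -0.553 -4.615
v 2.96 -0.508 -4.6
v 2.467 -1.437 -1.226
v 3.137 -1.836 -0.914
v 2.322 -2.503 -0.021
v 1.653 -2.103 -0.334
v 3.11 -1.503 -0.69
v 2.296 -2.17 0.203
v 2.936 -1.155 -0.588
v 2.122 -1.822 0.304
v 2.655 -0.872 -0.633
v 1.84 -1.539 0.259
v 2.33 -0.718 -0.814
v 1.516 -1.385 0.079
v 2.037 -0.728 -1.089
v 1.223 -1.395 -0.197
v 1.843 -0.901 -1.396
v 1.028 -1.568 -0.503
v 1.791 -1.196 -1.663
v 0.977 -1.863 -0.771
v 1.895 -1.547 -1.831
v 1.08 -2.214 -0.938
v 2.129 -1.872 -1.86
v 1.315 -2.539 -0.968
v 2.441 -2.098 -1.744
v 1.627 -2.764 -0.851
v 2.759 -2.172 -1.509
v 1.945 -2.839 -0.617
v 3.01 -2.077 -1.21
v 2.196 -2.744 -0.317
v 0.742 3.579 2.487
v 1.458 3.219 2.142
v -0.018 2.461 2.078
v 0.698 2.101 1.733
v 0.622 2.176 2.599
v 1.092 2.867 2.852
v 0.348 2.813 1.368
v 0.818 3.504 1.621
v 1.215 2.745 1.45
v 1.384 2.352 2.211
v 0.056 3.328 2.009
v 0.225 2.935 2.77
v -1.347 1.756 -1.18
v -0.998 2.181 0.15
v -0.388 2.807 -1.769
v -0.039 3.233 -0.438
v -0.581 1.067 -1.162
v -0.232 1.493 0.169
v 0.378 2.119 -1.75
v 0.727 2.544 -0.42
v 3.545 -0.38 -0.239
v 4.061 0.178 -0.486
v 4.155 -0.28 1.259
v 3.599 0.415 -0.314
v 3.111 0.279 -0.106
v 2.826 -0.164 0.04
v 2.878 -0.709 0.055
v 3.241 -1.1 -0.067
v 3.746 -1.153 -0.269
v 4.158 -0.845 -0.458
v 4.282 -0.319 -0.543
f 2 1 4
f 2 4 3
f 4 1 5
f 4 5 3
f 5 1 6
f 5 6 3
f 6 1 7
f 6 7 3
f 7 1 8
f 7 8 3
f 8 1 9
f 8 9 3
f 9 1 10
f 9 10 3
f 10 1 11
f 10 11 3
f 11 1 12
f 11 12 3
f 12 1 13
f 12 13 3
f 13 1 14
f 13 14 3
f 14 1 15
f 14 15 3
f 15 1 2
f 15 2 3
f 17 16 20
f 17 20 18
f 18 20 21
f 18 21 19
f 20 16 22
f 20 22 21
f 21 22 23
f 21 23 19
f 22 16 24
f 22 24 23
f 23 24 25
f 23 25 19
f 24 16 26
f 24 26 25
f 25 26 27
f 25 27 19
f 26 16 28
f 26 28 27
f 27 28 29
f 27 29 19
f 28 16 30
f 28 30 29
f 29 30 31
f 29 31 19
f 30 16 32
f 30 32 31
f 31 32 33
f 31 33 19
f 32 16 34
f 32 34 33
f 33 34 35
f 33 35 19
f 34 16 36
f 34 36 35
f 35 36 37
f 35 37 19
f 36 16 38
f 36 38 37
f 37 38 39
f 37 39 19
f 38 16 40
f 38 40 39
f 39 40 41
f 39 41 19
f 40 16 42
f 40 42 41
f 41 42 43
f 41 43 19
f 42 16 17
f 42 17 43
f 43 17 18
f 43 18 19
f 44 55 49
f 44 49 45
f 44 45 51
f 44 51 54
f 44 54 55
f 45 49 53
f 49 55 48
f 55 54 46
f 54 51 50
f 51 45 52
f 47 53 48
f 47 48 46
f 47 46 50
f 47 50 52
f 47 52 53
f 48 53 49
f 46 48 55
f 50 46 54
f 52 50 51
f 53 52 45
f 57 59 56
f 60 57 56
f 56 59 58
f 58 60 56
f 57 63 59
f 61 57 60
f 61 63 57
f 59 63 58
f 62 60 58
f 58 63 62
f 62 61 60
f 63 61 62
f 65 64 67
f 65 67 66
f 67 64 68
f 67 68 66
f 68 64 69
f 68 69 66
f 69 64 70
f 69 70 66
f 70 64 71
f 70 71 66
f 71 64 72
f 71 72 66
f 72 64 73
f 72 73 66
f 73 64 74
f 73 74 66
f 74 64 65
f 74 65 66



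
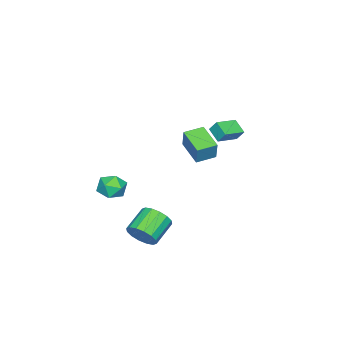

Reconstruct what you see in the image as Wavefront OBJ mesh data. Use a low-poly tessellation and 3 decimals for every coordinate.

v -2.651 0.461 1.287
v -2.637 0.929 1.972
v -2.209 1.243 0.744
v -2.195 1.712 1.429
v -1.345 -0.052 1.611
v -1.331 0.417 2.296
v -0.903 0.731 1.068
v -0.889 1.199 1.753
v 4.572 -1.029 -4.088
v 4.906 -1.568 -3.354
v 3.422 -1.431 -2.578
v 3.088 -0.891 -3.312
v 5.016 -1.094 -3.228
v 3.532 -0.957 -2.452
v 5.007 -0.603 -3.333
v 3.523 -0.466 -2.556
v 4.881 -0.226 -3.639
v 3.397 -0.089 -2.863
v 4.672 -0.064 -4.066
v 3.189 0.073 -3.29
v 4.437 -0.16 -4.499
v 2.953 -0.023 -3.723
v 4.238 -0.489 -4.822
v 2.754 -0.352 -4.046
v 4.128 -0.963 -4.948
v 2.644 -0.826 -4.172
v 4.137 -1.454 -4.844
v 2.653 -1.317 -4.067
v 4.263 -1.831 -4.537
v 2.779 -1.694 -3.761
v 4.471 -1.993 -4.11
v 2.988 -1.856 -3.334
v 4.707 -1.897 -3.677
v 3.223 -1.76 -2.901
v 3.173 0.741 2.997
v 3.525 0.997 4.169
v 2.24 1.434 3.126
v 2.592 1.69 4.298
v 4.068 2.05 2.442
v 4.42 2.306 3.614
v 3.135 2.743 2.571
v 3.487 2.999 3.743
v 3.473 -2.91 -1.471
v 3.937 -3.419 -2.12
v 2.403 -4.001 -1.38
v 2.867 -4.51 -2.029
v 3.238 -4.392 -1.166
v 3.899 -3.717 -1.223
v 2.441 -3.703 -2.277
v 3.102 -3.028 -2.334
v 3.299 -3.909 -2.618
v 3.792 -4.335 -1.931
v 2.548 -3.085 -1.569
v 3.041 -3.511 -0.882
f 2 4 1
f 5 2 1
f 1 4 3
f 3 5 1
f 2 8 4
f 6 2 5
f 6 8 2
f 4 8 3
f 7 5 3
f 3 8 7
f 7 6 5
f 8 6 7
f 10 9 13
f 10 13 11
f 11 13 14
f 11 14 12
f 13 9 15
f 13 15 14
f 14 15 16
f 14 16 12
f 15 9 17
f 15 17 16
f 16 17 18
f 16 18 12
f 17 9 19
f 17 19 18
f 18 19 20
f 18 20 12
f 19 9 21
f 19 21 20
f 20 21 22
f 20 22 12
f 21 9 23
f 21 23 22
f 22 23 24
f 22 24 12
f 23 9 25
f 23 25 24
f 24 25 26
f 24 26 12
f 25 9 27
f 25 27 26
f 26 27 28
f 26 28 12
f 27 9 29
f 27 29 28
f 28 29 30
f 28 30 12
f 29 9 31
f 29 31 30
f 30 31 32
f 30 32 12
f 31 9 33
f 31 33 32
f 32 33 34
f 32 34 12
f 33 9 10
f 33 10 34
f 34 10 11
f 34 11 12
f 36 38 35
f 39 36 35
f 35 38 37
f 37 39 35
f 36 42 38
f 40 36 39
f 40 42 36
f 38 42 37
f 41 39 37
f 37 42 41
f 41 40 39
f 42 40 41
f 43 54 48
f 43 48 44
f 43 44 50
f 43 50 53
f 43 53 54
f 44 48 52
f 48 54 47
f 54 53 45
f 53 50 49
f 50 44 51
f 46 52 47
f 46 47 45
f 46 45 49
f 46 49 51
f 46 51 52
f 47 52 48
f 45 47 54
f 49 45 53
f 51 49 50
f 52 51 44



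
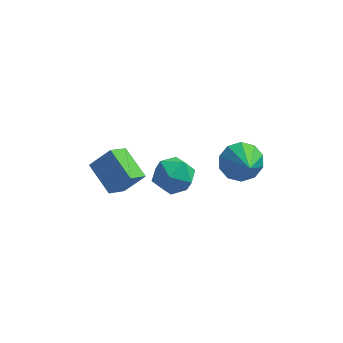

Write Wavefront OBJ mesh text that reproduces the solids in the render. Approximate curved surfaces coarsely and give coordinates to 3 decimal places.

v 1.748 3.414 2.972
v 2.669 3.888 3.144
v 2.312 1.906 4.108
v 2.256 4.08 3.605
v 1.648 4.019 3.825
v 1.079 3.726 3.719
v 0.765 3.314 3.328
v 0.827 2.94 2.801
v 1.24 2.747 2.339
v 1.848 2.809 2.12
v 2.417 3.102 2.226
v 2.731 3.514 2.617
v -4.174 1.885 3.485
v -4.674 0.971 4.192
v -3.254 2.141 4.467
v -3.754 1.227 5.174
v -3.086 0.733 2.766
v -3.586 -0.181 3.473
v -2.166 0.989 3.748
v -2.666 0.075 4.455
v -0.98 1.981 4.353
v -0.067 1.576 3.936
v -1.813 0.484 3.984
v -0.9 0.079 3.567
v -0.979 0.252 4.633
v -0.464 1.177 4.861
v -1.416 0.883 3.059
v -0.901 1.808 3.287
v -0.336 0.897 3.136
v -0.066 0.507 4.109
v -1.814 1.553 3.811
v -1.544 1.163 4.784
f 2 1 4
f 2 4 3
f 4 1 5
f 4 5 3
f 5 1 6
f 5 6 3
f 6 1 7
f 6 7 3
f 7 1 8
f 7 8 3
f 8 1 9
f 8 9 3
f 9 1 10
f 9 10 3
f 10 1 11
f 10 11 3
f 11 1 12
f 11 12 3
f 12 1 2
f 12 2 3
f 14 16 13
f 17 14 13
f 13 16 15
f 15 17 13
f 14 20 16
f 18 14 17
f 18 20 14
f 16 20 15
f 19 17 15
f 15 20 19
f 19 18 17
f 20 18 19
f 21 32 26
f 21 26 22
f 21 22 28
f 21 28 31
f 21 31 32
f 22 26 30
f 26 32 25
f 32 31 23
f 31 28 27
f 28 22 29
f 24 30 25
f 24 25 23
f 24 23 27
f 24 27 29
f 24 29 30
f 25 30 26
f 23 25 32
f 27 23 31
f 29 27 28
f 30 29 22



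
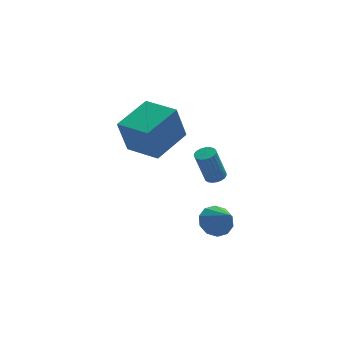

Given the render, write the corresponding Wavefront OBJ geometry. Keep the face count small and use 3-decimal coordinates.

v 0.433 2.396 -0.506
v -0.092 2.237 1.407
v -0.618 3.971 -0.663
v -1.143 3.812 1.25
v 2.163 3.608 0.07
v 1.638 3.449 1.983
v 1.112 5.183 -0.087
v 0.587 5.024 1.826
v 2.298 -0.802 -3.056
v 3.069 -0.97 -3.447
v 2.622 -1.958 -1.924
v 3.15 -0.582 -3.075
v 2.906 -0.278 -2.695
v 2.43 -0.175 -2.454
v 1.903 -0.311 -2.442
v 1.528 -0.635 -2.666
v 1.447 -1.023 -3.038
v 1.691 -1.326 -3.418
v 2.167 -1.43 -3.659
v 2.693 -1.294 -3.67
v 1.86 -2.025 0.903
v 2.211 -1.672 1.014
v 1.71 -1.681 2.628
v 1.36 -2.035 2.517
v 2.043 -1.553 0.962
v 1.542 -1.562 2.576
v 1.843 -1.516 0.901
v 1.343 -1.525 2.515
v 1.647 -1.566 0.839
v 1.146 -1.576 2.454
v 1.487 -1.697 0.789
v 0.986 -1.706 2.403
v 1.392 -1.884 0.759
v 0.891 -1.893 2.373
v 1.378 -2.095 0.753
v 0.877 -2.105 2.367
v 1.447 -2.295 0.773
v 0.947 -2.304 2.387
v 1.588 -2.448 0.816
v 1.087 -2.457 2.43
v 1.776 -2.527 0.874
v 1.275 -2.537 2.488
v 1.978 -2.52 0.937
v 1.477 -2.53 2.551
v 2.16 -2.428 0.994
v 1.66 -2.437 2.608
v 2.29 -2.265 1.035
v 1.79 -2.275 2.649
v 2.346 -2.062 1.053
v 1.846 -2.071 2.668
v 2.318 -1.852 1.046
v 1.817 -1.861 2.66
f 2 4 1
f 5 2 1
f 1 4 3
f 3 5 1
f 2 8 4
f 6 2 5
f 6 8 2
f 4 8 3
f 7 5 3
f 3 8 7
f 7 6 5
f 8 6 7
f 10 9 12
f 10 12 11
f 12 9 13
f 12 13 11
f 13 9 14
f 13 14 11
f 14 9 15
f 14 15 11
f 15 9 16
f 15 16 11
f 16 9 17
f 16 17 11
f 17 9 18
f 17 18 11
f 18 9 19
f 18 19 11
f 19 9 20
f 19 20 11
f 20 9 10
f 20 10 11
f 22 21 25
f 22 25 23
f 23 25 26
f 23 26 24
f 25 21 27
f 25 27 26
f 26 27 28
f 26 28 24
f 27 21 29
f 27 29 28
f 28 29 30
f 28 30 24
f 29 21 31
f 29 31 30
f 30 31 32
f 30 32 24
f 31 21 33
f 31 33 32
f 32 33 34
f 32 34 24
f 33 21 35
f 33 35 34
f 34 35 36
f 34 36 24
f 35 21 37
f 35 37 36
f 36 37 38
f 36 38 24
f 37 21 39
f 37 39 38
f 38 39 40
f 38 40 24
f 39 21 41
f 39 41 40
f 40 41 42
f 40 42 24
f 41 21 43
f 41 43 42
f 42 43 44
f 42 44 24
f 43 21 45
f 43 45 44
f 44 45 46
f 44 46 24
f 45 21 47
f 45 47 46
f 46 47 48
f 46 48 24
f 47 21 49
f 47 49 48
f 48 49 50
f 48 50 24
f 49 21 51
f 49 51 50
f 50 51 52
f 50 52 24
f 51 21 22
f 51 22 52
f 52 22 23
f 52 23 24



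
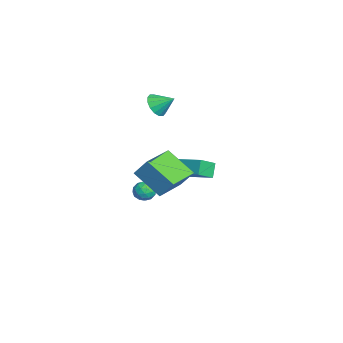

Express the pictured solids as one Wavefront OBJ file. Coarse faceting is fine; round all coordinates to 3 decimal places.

v -3.977 0.92 -2.705
v -3.637 1.267 -3.155
v -3.123 0.293 -2.545
v -2.783 0.64 -2.995
v -2.945 0.918 -2.416
v -3.473 1.305 -2.515
v -3.287 0.255 -3.185
v -3.815 0.642 -3.284
v -3.211 0.856 -3.452
v -3 1.266 -2.977
v -3.76 0.294 -2.723
v -3.549 0.704 -2.248
v -3.882 1.149 -2.944
v -2.878 0.411 -2.756
v -2.973 0.575 -2.415
v -2.773 0.779 -2.68
v -3.785 1.171 -2.568
v -3.586 1.375 -2.832
v -3.179 1.17 -2.398
v -3.174 0.185 -2.868
v -2.975 0.389 -3.132
v -3.987 0.781 -3.02
v -3.787 0.985 -3.285
v -3.581 0.39 -3.302
v -3.432 1.111 -3.383
v -2.93 0.742 -3.289
v -3.226 0.516 -3.401
v -3.537 0.744 -3.459
v -3.308 1.352 -3.104
v -2.806 0.983 -3.01
v -2.9 1.147 -2.669
v -3.211 1.374 -2.728
v -3.057 1.11 -3.279
v -3.954 0.577 -2.69
v -3.452 0.208 -2.596
v -3.549 0.186 -2.972
v -3.86 0.413 -3.031
v -3.83 0.818 -2.411
v -3.328 0.449 -2.317
v -3.223 0.816 -2.241
v -3.534 1.044 -2.299
v -3.703 0.45 -2.421
v 2.958 1.203 0.494
v 2.009 0.01 1.594
v 1.402 2.32 0.364
v 0.453 1.127 1.463
v 3.327 1.833 1.497
v 2.378 0.64 2.596
v 1.771 2.95 1.366
v 0.822 1.757 2.466
v -5.061 3.098 -1.72
v -4.442 2.292 -1.101
v -3.803 4.502 -1.148
v -3.184 3.696 -0.529
v -4.516 2.924 -2.491
v -3.897 2.118 -1.872
v -3.258 4.328 -1.919
v -2.639 3.522 -1.3
v -3.37 1.44 3.476
v -2.96 0.959 3.916
v -3.01 2.32 4.104
v -2.712 1.067 3.623
v -2.641 1.274 3.29
v -2.765 1.527 3.007
v -3.051 1.756 2.85
v -3.422 1.9 2.861
v -3.78 1.921 3.036
v -4.027 1.813 3.329
v -4.099 1.605 3.662
v -3.975 1.353 3.944
v -3.689 1.124 4.102
v -3.317 0.979 4.091
f 1 38 17
f 38 12 41
f 17 41 6
f 38 41 17
f 1 17 13
f 17 6 18
f 13 18 2
f 17 18 13
f 1 13 22
f 13 2 23
f 22 23 8
f 13 23 22
f 1 22 34
f 22 8 37
f 34 37 11
f 22 37 34
f 1 34 38
f 34 11 42
f 38 42 12
f 34 42 38
f 2 18 29
f 18 6 32
f 29 32 10
f 18 32 29
f 6 41 19
f 41 12 40
f 19 40 5
f 41 40 19
f 12 42 39
f 42 11 35
f 39 35 3
f 42 35 39
f 11 37 36
f 37 8 24
f 36 24 7
f 37 24 36
f 8 23 28
f 23 2 25
f 28 25 9
f 23 25 28
f 4 30 16
f 30 10 31
f 16 31 5
f 30 31 16
f 4 16 14
f 16 5 15
f 14 15 3
f 16 15 14
f 4 14 21
f 14 3 20
f 21 20 7
f 14 20 21
f 4 21 26
f 21 7 27
f 26 27 9
f 21 27 26
f 4 26 30
f 26 9 33
f 30 33 10
f 26 33 30
f 5 31 19
f 31 10 32
f 19 32 6
f 31 32 19
f 3 15 39
f 15 5 40
f 39 40 12
f 15 40 39
f 7 20 36
f 20 3 35
f 36 35 11
f 20 35 36
f 9 27 28
f 27 7 24
f 28 24 8
f 27 24 28
f 10 33 29
f 33 9 25
f 29 25 2
f 33 25 29
f 44 46 43
f 47 44 43
f 43 46 45
f 45 47 43
f 44 50 46
f 48 44 47
f 48 50 44
f 46 50 45
f 49 47 45
f 45 50 49
f 49 48 47
f 50 48 49
f 52 54 51
f 55 52 51
f 51 54 53
f 53 55 51
f 52 58 54
f 56 52 55
f 56 58 52
f 54 58 53
f 57 55 53
f 53 58 57
f 57 56 55
f 58 56 57
f 60 59 62
f 60 62 61
f 62 59 63
f 62 63 61
f 63 59 64
f 63 64 61
f 64 59 65
f 64 65 61
f 65 59 66
f 65 66 61
f 66 59 67
f 66 67 61
f 67 59 68
f 67 68 61
f 68 59 69
f 68 69 61
f 69 59 70
f 69 70 61
f 70 59 71
f 70 71 61
f 71 59 72
f 71 72 61
f 72 59 60
f 72 60 61



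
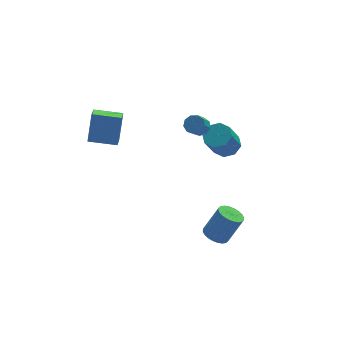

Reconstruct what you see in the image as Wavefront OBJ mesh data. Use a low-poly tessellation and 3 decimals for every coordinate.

v -4.946 1.226 2.667
v -4.544 1.714 4.659
v -4.652 1.985 2.421
v -4.249 2.473 4.413
v -3.331 0.547 2.507
v -2.928 1.035 4.499
v -3.036 1.306 2.261
v -2.634 1.794 4.253
v 2.495 3.256 0.631
v 2.843 3.603 1.115
v 2.314 3.051 1.892
v 1.965 2.704 1.409
v 2.445 3.832 1.007
v 1.916 3.281 1.784
v 2.071 3.792 0.723
v 1.541 3.241 1.5
v 1.894 3.501 0.396
v 1.365 2.95 1.173
v 1.999 3.095 0.18
v 1.469 2.544 0.957
v 2.335 2.764 0.174
v 1.806 2.213 0.951
v 2.747 2.663 0.383
v 2.217 2.112 1.16
v 3.04 2.84 0.708
v 2.511 2.288 1.485
v 3.078 3.211 0.997
v 2.549 2.659 1.774
v 4.077 2.845 -1.186
v 4.905 2.969 -0.737
v 4.07 2.259 0.996
v 3.243 2.135 0.546
v 4.478 3.557 -0.701
v 3.644 2.847 1.031
v 3.817 3.728 -0.95
v 2.982 3.017 0.782
v 3.308 3.381 -1.337
v 2.473 2.671 0.395
v 3.25 2.721 -1.636
v 2.415 2.011 0.097
v 3.676 2.133 -1.671
v 2.842 1.423 0.061
v 4.338 1.963 -1.422
v 3.503 1.252 0.31
v 4.847 2.309 -1.035
v 4.012 1.599 0.697
v 1.43 -3.578 -3.537
v 2.157 -3.741 -3.925
v 3.097 -3.725 -2.171
v 2.37 -3.562 -1.783
v 2.156 -3.413 -3.927
v 3.095 -3.397 -2.173
v 2.044 -3.11 -3.87
v 2.983 -3.094 -2.116
v 1.838 -2.879 -3.762
v 2.778 -2.863 -2.008
v 1.571 -2.754 -3.62
v 2.51 -2.738 -1.865
v 1.282 -2.754 -3.465
v 2.221 -2.739 -1.711
v 1.015 -2.88 -3.321
v 1.955 -2.864 -1.567
v 0.812 -3.112 -3.21
v 1.752 -3.097 -1.456
v 0.703 -3.415 -3.149
v 1.643 -3.399 -1.395
v 0.705 -3.743 -3.147
v 1.644 -3.727 -1.393
v 0.817 -4.046 -3.204
v 1.756 -4.03 -1.45
v 1.022 -4.277 -3.312
v 1.962 -4.261 -1.558
v 1.29 -4.402 -3.455
v 2.229 -4.386 -1.7
v 1.579 -4.401 -3.609
v 2.518 -4.386 -1.855
v 1.845 -4.276 -3.753
v 2.785 -4.26 -1.999
v 2.048 -4.043 -3.864
v 2.988 -4.028 -2.11
f 2 4 1
f 5 2 1
f 1 4 3
f 3 5 1
f 2 8 4
f 6 2 5
f 6 8 2
f 4 8 3
f 7 5 3
f 3 8 7
f 7 6 5
f 8 6 7
f 10 9 13
f 10 13 11
f 11 13 14
f 11 14 12
f 13 9 15
f 13 15 14
f 14 15 16
f 14 16 12
f 15 9 17
f 15 17 16
f 16 17 18
f 16 18 12
f 17 9 19
f 17 19 18
f 18 19 20
f 18 20 12
f 19 9 21
f 19 21 20
f 20 21 22
f 20 22 12
f 21 9 23
f 21 23 22
f 22 23 24
f 22 24 12
f 23 9 25
f 23 25 24
f 24 25 26
f 24 26 12
f 25 9 27
f 25 27 26
f 26 27 28
f 26 28 12
f 27 9 10
f 27 10 28
f 28 10 11
f 28 11 12
f 30 29 33
f 30 33 31
f 31 33 34
f 31 34 32
f 33 29 35
f 33 35 34
f 34 35 36
f 34 36 32
f 35 29 37
f 35 37 36
f 36 37 38
f 36 38 32
f 37 29 39
f 37 39 38
f 38 39 40
f 38 40 32
f 39 29 41
f 39 41 40
f 40 41 42
f 40 42 32
f 41 29 43
f 41 43 42
f 42 43 44
f 42 44 32
f 43 29 45
f 43 45 44
f 44 45 46
f 44 46 32
f 45 29 30
f 45 30 46
f 46 30 31
f 46 31 32
f 48 47 51
f 48 51 49
f 49 51 52
f 49 52 50
f 51 47 53
f 51 53 52
f 52 53 54
f 52 54 50
f 53 47 55
f 53 55 54
f 54 55 56
f 54 56 50
f 55 47 57
f 55 57 56
f 56 57 58
f 56 58 50
f 57 47 59
f 57 59 58
f 58 59 60
f 58 60 50
f 59 47 61
f 59 61 60
f 60 61 62
f 60 62 50
f 61 47 63
f 61 63 62
f 62 63 64
f 62 64 50
f 63 47 65
f 63 65 64
f 64 65 66
f 64 66 50
f 65 47 67
f 65 67 66
f 66 67 68
f 66 68 50
f 67 47 69
f 67 69 68
f 68 69 70
f 68 70 50
f 69 47 71
f 69 71 70
f 70 71 72
f 70 72 50
f 71 47 73
f 71 73 72
f 72 73 74
f 72 74 50
f 73 47 75
f 73 75 74
f 74 75 76
f 74 76 50
f 75 47 77
f 75 77 76
f 76 77 78
f 76 78 50
f 77 47 79
f 77 79 78
f 78 79 80
f 78 80 50
f 79 47 48
f 79 48 80
f 80 48 49
f 80 49 50



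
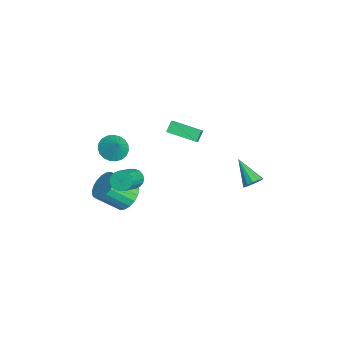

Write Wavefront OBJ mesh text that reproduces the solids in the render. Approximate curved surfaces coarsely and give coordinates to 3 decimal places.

v 1.573 -2.764 0.453
v 2.054 -2.463 0.137
v 3.409 -3.336 1.371
v 2.927 -3.636 1.687
v 1.986 -2.274 0.345
v 3.341 -3.147 1.579
v 1.836 -2.182 0.574
v 3.191 -3.055 1.809
v 1.634 -2.205 0.78
v 2.989 -3.078 2.014
v 1.42 -2.339 0.921
v 2.774 -3.212 2.155
v 1.236 -2.557 0.969
v 2.59 -3.43 2.203
v 1.118 -2.816 0.915
v 2.473 -3.689 2.149
v 1.091 -3.064 0.769
v 2.446 -3.937 2.003
v 1.159 -3.253 0.561
v 2.514 -4.126 1.795
v 1.309 -3.345 0.331
v 2.664 -4.218 1.566
v 1.511 -3.322 0.126
v 2.866 -4.195 1.36
v 1.726 -3.188 -0.015
v 3.08 -4.061 1.219
v 1.91 -2.97 -0.063
v 3.264 -3.843 1.171
v 2.027 -2.711 -0.009
v 3.382 -3.584 1.225
v 1.239 4.11 -1.596
v 1.548 4.31 -1.085
v -0.119 3.57 -0.564
v 1.353 4.585 -1.198
v 1.122 4.709 -1.437
v 0.928 4.642 -1.727
v 0.833 4.407 -1.975
v 0.867 4.078 -2.103
v 1.019 3.759 -2.07
v 1.241 3.551 -1.887
v 1.463 3.521 -1.611
v 1.613 3.678 -1.33
v 1.645 3.973 -1.134
v -0.152 -3.493 1.746
v 0.39 -4.124 1.461
v 0.552 -3.307 2.674
v 0.527 -3.827 1.297
v 0.547 -3.472 1.211
v 0.445 -3.12 1.218
v 0.24 -2.833 1.316
v -0.032 -2.66 1.488
v -0.326 -2.631 1.705
v -0.589 -2.751 1.929
v -0.777 -2.999 2.121
v -0.857 -3.333 2.248
v -0.815 -3.694 2.289
v -0.658 -4.021 2.236
v -0.414 -4.256 2.098
v -0.125 -4.359 1.899
v 0.16 -4.313 1.673
v -0.758 -2.65 -3.375
v 0.22 -2.693 -3.322
v 0.095 -4.033 -2.112
v -0.882 -3.99 -2.165
v 0.119 -2.404 -3.012
v -0.006 -3.744 -1.802
v -0.156 -2.163 -2.774
v -0.281 -3.503 -1.564
v -0.55 -2.019 -2.655
v -0.675 -3.359 -1.445
v -0.985 -2 -2.678
v -1.11 -3.34 -1.468
v -1.375 -2.109 -2.84
v -1.5 -3.449 -1.63
v -1.643 -2.326 -3.108
v -1.768 -3.666 -1.897
v -1.735 -2.607 -3.428
v -1.86 -3.947 -2.218
v -1.634 -2.896 -3.738
v -1.759 -4.236 -2.528
v -1.359 -3.137 -3.976
v -1.484 -4.477 -2.766
v -0.965 -3.281 -4.095
v -1.09 -4.621 -2.885
v -0.53 -3.3 -4.072
v -0.655 -4.64 -2.862
v -0.14 -3.191 -3.91
v -0.265 -4.531 -2.7
v 0.128 -2.974 -3.643
v 0.003 -4.314 -2.432
v -3.915 0.663 0.088
v -2.776 0.303 1.168
v -3.038 2.203 -0.323
v -1.899 1.844 0.757
v -3.501 0.276 -0.477
v -2.362 -0.083 0.603
v -2.624 1.817 -0.888
v -1.485 1.457 0.192
f 2 1 5
f 2 5 3
f 3 5 6
f 3 6 4
f 5 1 7
f 5 7 6
f 6 7 8
f 6 8 4
f 7 1 9
f 7 9 8
f 8 9 10
f 8 10 4
f 9 1 11
f 9 11 10
f 10 11 12
f 10 12 4
f 11 1 13
f 11 13 12
f 12 13 14
f 12 14 4
f 13 1 15
f 13 15 14
f 14 15 16
f 14 16 4
f 15 1 17
f 15 17 16
f 16 17 18
f 16 18 4
f 17 1 19
f 17 19 18
f 18 19 20
f 18 20 4
f 19 1 21
f 19 21 20
f 20 21 22
f 20 22 4
f 21 1 23
f 21 23 22
f 22 23 24
f 22 24 4
f 23 1 25
f 23 25 24
f 24 25 26
f 24 26 4
f 25 1 27
f 25 27 26
f 26 27 28
f 26 28 4
f 27 1 29
f 27 29 28
f 28 29 30
f 28 30 4
f 29 1 2
f 29 2 30
f 30 2 3
f 30 3 4
f 32 31 34
f 32 34 33
f 34 31 35
f 34 35 33
f 35 31 36
f 35 36 33
f 36 31 37
f 36 37 33
f 37 31 38
f 37 38 33
f 38 31 39
f 38 39 33
f 39 31 40
f 39 40 33
f 40 31 41
f 40 41 33
f 41 31 42
f 41 42 33
f 42 31 43
f 42 43 33
f 43 31 32
f 43 32 33
f 45 44 47
f 45 47 46
f 47 44 48
f 47 48 46
f 48 44 49
f 48 49 46
f 49 44 50
f 49 50 46
f 50 44 51
f 50 51 46
f 51 44 52
f 51 52 46
f 52 44 53
f 52 53 46
f 53 44 54
f 53 54 46
f 54 44 55
f 54 55 46
f 55 44 56
f 55 56 46
f 56 44 57
f 56 57 46
f 57 44 58
f 57 58 46
f 58 44 59
f 58 59 46
f 59 44 60
f 59 60 46
f 60 44 45
f 60 45 46
f 62 61 65
f 62 65 63
f 63 65 66
f 63 66 64
f 65 61 67
f 65 67 66
f 66 67 68
f 66 68 64
f 67 61 69
f 67 69 68
f 68 69 70
f 68 70 64
f 69 61 71
f 69 71 70
f 70 71 72
f 70 72 64
f 71 61 73
f 71 73 72
f 72 73 74
f 72 74 64
f 73 61 75
f 73 75 74
f 74 75 76
f 74 76 64
f 75 61 77
f 75 77 76
f 76 77 78
f 76 78 64
f 77 61 79
f 77 79 78
f 78 79 80
f 78 80 64
f 79 61 81
f 79 81 80
f 80 81 82
f 80 82 64
f 81 61 83
f 81 83 82
f 82 83 84
f 82 84 64
f 83 61 85
f 83 85 84
f 84 85 86
f 84 86 64
f 85 61 87
f 85 87 86
f 86 87 88
f 86 88 64
f 87 61 89
f 87 89 88
f 88 89 90
f 88 90 64
f 89 61 62
f 89 62 90
f 90 62 63
f 90 63 64
f 92 94 91
f 95 92 91
f 91 94 93
f 93 95 91
f 92 98 94
f 96 92 95
f 96 98 92
f 94 98 93
f 97 95 93
f 93 98 97
f 97 96 95
f 98 96 97



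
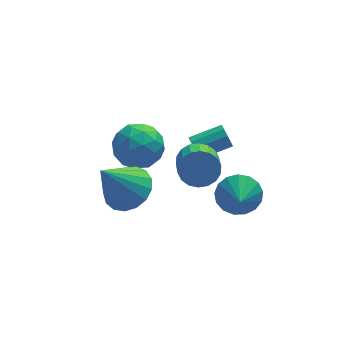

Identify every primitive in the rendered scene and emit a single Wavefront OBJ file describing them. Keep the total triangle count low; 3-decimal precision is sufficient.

v -1.675 -3.579 2.337
v -1.149 -4.488 2.48
v -2.765 -3.921 4.183
v -0.86 -4.143 2.714
v -0.759 -3.669 2.862
v -0.867 -3.174 2.89
v -1.16 -2.772 2.791
v -1.571 -2.555 2.588
v -2.007 -2.573 2.328
v -2.366 -2.821 2.07
v -2.567 -3.243 1.873
v -2.564 -3.743 1.783
v -2.357 -4.204 1.819
v -1.994 -4.523 1.975
v -1.558 -4.626 2.213
v 2.827 -3.182 0.312
v 3.772 -3.308 0.43
v 2.633 -4.098 0.888
v 3.649 -3.054 0.792
v 3.337 -2.829 1.045
v 2.909 -2.685 1.13
v 2.462 -2.655 1.027
v 2.099 -2.745 0.761
v 1.903 -2.936 0.391
v 1.918 -3.182 0.004
v 2.142 -3.429 -0.313
v 2.522 -3.619 -0.487
v 2.973 -3.708 -0.477
v 3.39 -3.677 -0.287
v 3.678 -3.533 0.04
v -1.295 -0.534 1.434
v -0.213 -0.31 1.578
v -1.227 -1.73 2.782
v -0.145 -1.506 2.926
v -0.912 -0.739 3.184
v -0.954 -0 2.351
v -0.486 -2.04 2.009
v -0.528 -1.301 1.176
v 0.287 -1.241 1.934
v 0.024 -0.437 2.66
v -1.464 -1.603 1.7
v -1.727 -0.799 2.426
v -0.76 -0.317 1.388
v -0.68 -1.723 2.972
v -1.131 -1.272 3.124
v -0.495 -1.141 3.209
v -1.195 -0.135 1.842
v -0.559 -0.003 1.927
v -0.97 -0.256 2.871
v -0.881 -2.037 2.433
v -0.245 -1.905 2.518
v -0.945 -0.899 1.151
v -0.309 -0.768 1.236
v -0.47 -1.784 1.489
v 0.17 -0.732 1.682
v 0.21 -1.435 2.474
v 0.009 -1.749 1.935
v -0.015 -1.315 1.445
v 0.016 -0.26 2.108
v 0.055 -0.963 2.901
v -0.396 -0.512 3.052
v -0.42 -0.078 2.562
v 0.309 -0.807 2.317
v -1.495 -1.077 1.459
v -1.456 -1.78 2.252
v -1.02 -1.962 1.798
v -1.044 -1.528 1.308
v -1.65 -0.605 1.886
v -1.61 -1.308 2.678
v -1.425 -0.725 2.915
v -1.449 -0.291 2.425
v -1.749 -1.233 2.043
v 1.203 -2.947 2.757
v 1.929 -2.835 3.164
v 1.763 -3.821 3.731
v 1.037 -3.933 3.323
v 1.682 -2.665 3.387
v 1.516 -3.652 3.954
v 1.339 -2.551 3.485
v 1.174 -3.538 4.052
v 0.97 -2.515 3.439
v 0.804 -3.502 4.006
v 0.647 -2.565 3.258
v 0.481 -3.552 3.825
v 0.434 -2.691 2.977
v 0.268 -3.677 3.544
v 0.373 -2.867 2.653
v 0.207 -3.853 3.22
v 0.477 -3.059 2.349
v 0.311 -4.045 2.916
v 0.724 -3.228 2.126
v 0.558 -4.215 2.693
v 1.066 -3.342 2.028
v 0.901 -4.329 2.595
v 1.436 -3.378 2.074
v 1.27 -4.365 2.641
v 1.759 -3.328 2.255
v 1.593 -4.315 2.822
v 1.972 -3.203 2.536
v 1.806 -4.189 3.103
v 2.033 -3.027 2.86
v 1.867 -4.013 3.427
v 1.522 -1.087 1.545
v 1.684 -1.35 1.077
v 3.059 -1.235 1.487
v 2.898 -0.973 1.955
v 1.675 -1.01 1.012
v 3.05 -0.895 1.422
v 1.608 -0.7 1.15
v 2.983 -0.585 1.56
v 1.508 -0.538 1.439
v 2.884 -0.423 1.849
v 1.414 -0.585 1.768
v 2.789 -0.471 2.178
v 1.361 -0.825 2.013
v 2.736 -0.71 2.423
v 1.37 -1.165 2.078
v 2.745 -1.05 2.488
v 1.437 -1.475 1.94
v 2.812 -1.36 2.35
v 1.536 -1.637 1.651
v 2.912 -1.522 2.061
v 1.631 -1.589 1.322
v 3.006 -1.475 1.732
f 2 1 4
f 2 4 3
f 4 1 5
f 4 5 3
f 5 1 6
f 5 6 3
f 6 1 7
f 6 7 3
f 7 1 8
f 7 8 3
f 8 1 9
f 8 9 3
f 9 1 10
f 9 10 3
f 10 1 11
f 10 11 3
f 11 1 12
f 11 12 3
f 12 1 13
f 12 13 3
f 13 1 14
f 13 14 3
f 14 1 15
f 14 15 3
f 15 1 2
f 15 2 3
f 17 16 19
f 17 19 18
f 19 16 20
f 19 20 18
f 20 16 21
f 20 21 18
f 21 16 22
f 21 22 18
f 22 16 23
f 22 23 18
f 23 16 24
f 23 24 18
f 24 16 25
f 24 25 18
f 25 16 26
f 25 26 18
f 26 16 27
f 26 27 18
f 27 16 28
f 27 28 18
f 28 16 29
f 28 29 18
f 29 16 30
f 29 30 18
f 30 16 17
f 30 17 18
f 31 68 47
f 68 42 71
f 47 71 36
f 68 71 47
f 31 47 43
f 47 36 48
f 43 48 32
f 47 48 43
f 31 43 52
f 43 32 53
f 52 53 38
f 43 53 52
f 31 52 64
f 52 38 67
f 64 67 41
f 52 67 64
f 31 64 68
f 64 41 72
f 68 72 42
f 64 72 68
f 32 48 59
f 48 36 62
f 59 62 40
f 48 62 59
f 36 71 49
f 71 42 70
f 49 70 35
f 71 70 49
f 42 72 69
f 72 41 65
f 69 65 33
f 72 65 69
f 41 67 66
f 67 38 54
f 66 54 37
f 67 54 66
f 38 53 58
f 53 32 55
f 58 55 39
f 53 55 58
f 34 60 46
f 60 40 61
f 46 61 35
f 60 61 46
f 34 46 44
f 46 35 45
f 44 45 33
f 46 45 44
f 34 44 51
f 44 33 50
f 51 50 37
f 44 50 51
f 34 51 56
f 51 37 57
f 56 57 39
f 51 57 56
f 34 56 60
f 56 39 63
f 60 63 40
f 56 63 60
f 35 61 49
f 61 40 62
f 49 62 36
f 61 62 49
f 33 45 69
f 45 35 70
f 69 70 42
f 45 70 69
f 37 50 66
f 50 33 65
f 66 65 41
f 50 65 66
f 39 57 58
f 57 37 54
f 58 54 38
f 57 54 58
f 40 63 59
f 63 39 55
f 59 55 32
f 63 55 59
f 74 73 77
f 74 77 75
f 75 77 78
f 75 78 76
f 77 73 79
f 77 79 78
f 78 79 80
f 78 80 76
f 79 73 81
f 79 81 80
f 80 81 82
f 80 82 76
f 81 73 83
f 81 83 82
f 82 83 84
f 82 84 76
f 83 73 85
f 83 85 84
f 84 85 86
f 84 86 76
f 85 73 87
f 85 87 86
f 86 87 88
f 86 88 76
f 87 73 89
f 87 89 88
f 88 89 90
f 88 90 76
f 89 73 91
f 89 91 90
f 90 91 92
f 90 92 76
f 91 73 93
f 91 93 92
f 92 93 94
f 92 94 76
f 93 73 95
f 93 95 94
f 94 95 96
f 94 96 76
f 95 73 97
f 95 97 96
f 96 97 98
f 96 98 76
f 97 73 99
f 97 99 98
f 98 99 100
f 98 100 76
f 99 73 101
f 99 101 100
f 100 101 102
f 100 102 76
f 101 73 74
f 101 74 102
f 102 74 75
f 102 75 76
f 104 103 107
f 104 107 105
f 105 107 108
f 105 108 106
f 107 103 109
f 107 109 108
f 108 109 110
f 108 110 106
f 109 103 111
f 109 111 110
f 110 111 112
f 110 112 106
f 111 103 113
f 111 113 112
f 112 113 114
f 112 114 106
f 113 103 115
f 113 115 114
f 114 115 116
f 114 116 106
f 115 103 117
f 115 117 116
f 116 117 118
f 116 118 106
f 117 103 119
f 117 119 118
f 118 119 120
f 118 120 106
f 119 103 121
f 119 121 120
f 120 121 122
f 120 122 106
f 121 103 123
f 121 123 122
f 122 123 124
f 122 124 106
f 123 103 104
f 123 104 124
f 124 104 105
f 124 105 106

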